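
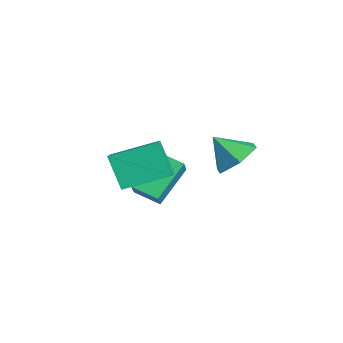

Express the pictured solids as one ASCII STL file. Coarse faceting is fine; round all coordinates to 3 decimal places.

solid 
facet normal -0.561 -0.174 0.809
outer loop
vertex -0.226 -1.748 2.174
vertex 0.075 -0.087 2.739
vertex -1.109 -1.405 1.635
endloop
endfacet
facet normal -0.169 -0.933 -0.317
outer loop
vertex -0.295 -1.153 0.461
vertex -0.226 -1.748 2.174
vertex -1.109 -1.405 1.635
endloop
endfacet
facet normal -0.561 -0.174 0.809
outer loop
vertex -1.109 -1.405 1.635
vertex 0.075 -0.087 2.739
vertex -0.808 0.256 2.2
endloop
endfacet
facet normal -0.810 0.315 -0.494
outer loop
vertex -0.808 0.256 2.2
vertex -0.295 -1.153 0.461
vertex -1.109 -1.405 1.635
endloop
endfacet
facet normal 0.810 -0.315 0.494
outer loop
vertex -0.226 -1.748 2.174
vertex 0.889 0.165 1.565
vertex 0.075 -0.087 2.739
endloop
endfacet
facet normal -0.169 -0.933 -0.317
outer loop
vertex 0.588 -1.496 1.0
vertex -0.226 -1.748 2.174
vertex -0.295 -1.153 0.461
endloop
endfacet
facet normal 0.810 -0.315 0.494
outer loop
vertex 0.588 -1.496 1.0
vertex 0.889 0.165 1.565
vertex -0.226 -1.748 2.174
endloop
endfacet
facet normal 0.169 0.933 0.317
outer loop
vertex 0.075 -0.087 2.739
vertex 0.889 0.165 1.565
vertex -0.808 0.256 2.2
endloop
endfacet
facet normal -0.810 0.315 -0.494
outer loop
vertex 0.006 0.508 1.026
vertex -0.295 -1.153 0.461
vertex -0.808 0.256 2.2
endloop
endfacet
facet normal 0.169 0.933 0.317
outer loop
vertex -0.808 0.256 2.2
vertex 0.889 0.165 1.565
vertex 0.006 0.508 1.026
endloop
endfacet
facet normal 0.561 0.174 -0.809
outer loop
vertex 0.006 0.508 1.026
vertex 0.588 -1.496 1.0
vertex -0.295 -1.153 0.461
endloop
endfacet
facet normal 0.561 0.174 -0.809
outer loop
vertex 0.889 0.165 1.565
vertex 0.588 -1.496 1.0
vertex 0.006 0.508 1.026
endloop
endfacet
facet normal -0.667 -0.692 0.277
outer loop
vertex -3.499 -0.042 -1.877
vertex -4.332 1.198 -0.786
vertex -4.081 0.221 -2.621
endloop
endfacet
facet normal 0.450 -0.671 -0.589
outer loop
vertex -3.328 1.002 -2.934
vertex -3.499 -0.042 -1.877
vertex -4.081 0.221 -2.621
endloop
endfacet
facet normal -0.667 -0.692 0.277
outer loop
vertex -4.081 0.221 -2.621
vertex -4.332 1.198 -0.786
vertex -4.914 1.461 -1.529
endloop
endfacet
facet normal -0.594 0.269 -0.758
outer loop
vertex -4.914 1.461 -1.529
vertex -3.328 1.002 -2.934
vertex -4.081 0.221 -2.621
endloop
endfacet
facet normal 0.594 -0.268 0.759
outer loop
vertex -3.499 -0.042 -1.877
vertex -3.579 1.979 -1.099
vertex -4.332 1.198 -0.786
endloop
endfacet
facet normal 0.450 -0.671 -0.590
outer loop
vertex -2.746 0.739 -2.191
vertex -3.499 -0.042 -1.877
vertex -3.328 1.002 -2.934
endloop
endfacet
facet normal 0.594 -0.268 0.758
outer loop
vertex -2.746 0.739 -2.191
vertex -3.579 1.979 -1.099
vertex -3.499 -0.042 -1.877
endloop
endfacet
facet normal -0.450 0.670 0.590
outer loop
vertex -4.332 1.198 -0.786
vertex -3.579 1.979 -1.099
vertex -4.914 1.461 -1.529
endloop
endfacet
facet normal -0.594 0.268 -0.758
outer loop
vertex -4.161 2.242 -1.843
vertex -3.328 1.002 -2.934
vertex -4.914 1.461 -1.529
endloop
endfacet
facet normal -0.450 0.671 0.589
outer loop
vertex -4.914 1.461 -1.529
vertex -3.579 1.979 -1.099
vertex -4.161 2.242 -1.843
endloop
endfacet
facet normal 0.667 0.692 -0.277
outer loop
vertex -4.161 2.242 -1.843
vertex -2.746 0.739 -2.191
vertex -3.328 1.002 -2.934
endloop
endfacet
facet normal 0.667 0.692 -0.277
outer loop
vertex -3.579 1.979 -1.099
vertex -2.746 0.739 -2.191
vertex -4.161 2.242 -1.843
endloop
endfacet
facet normal 0.416 0.560 -0.716
outer loop
vertex -1.365 3.947 0.788
vertex -1.751 3.351 0.098
vertex -2.262 4.137 0.415
endloop
endfacet
facet normal -0.292 0.362 0.886
outer loop
vertex -1.365 3.947 0.788
vertex -2.262 4.137 0.415
vertex -2.289 2.629 1.022
endloop
endfacet
facet normal 0.416 0.560 -0.716
outer loop
vertex -2.262 4.137 0.415
vertex -1.751 3.351 0.098
vertex -2.648 3.541 -0.275
endloop
endfacet
facet normal -0.915 0.165 0.369
outer loop
vertex -2.262 4.137 0.415
vertex -2.648 3.541 -0.275
vertex -2.289 2.629 1.022
endloop
endfacet
facet normal 0.416 0.560 -0.716
outer loop
vertex -2.648 3.541 -0.275
vertex -1.751 3.351 0.098
vertex -2.137 2.755 -0.592
endloop
endfacet
facet normal -0.854 -0.507 -0.120
outer loop
vertex -2.648 3.541 -0.275
vertex -2.137 2.755 -0.592
vertex -2.289 2.629 1.022
endloop
endfacet
facet normal 0.417 0.559 -0.716
outer loop
vertex -2.137 2.755 -0.592
vertex -1.751 3.351 0.098
vertex -1.24 2.564 -0.219
endloop
endfacet
facet normal -0.170 -0.981 -0.093
outer loop
vertex -2.137 2.755 -0.592
vertex -1.24 2.564 -0.219
vertex -2.289 2.629 1.022
endloop
endfacet
facet normal 0.417 0.559 -0.716
outer loop
vertex -1.24 2.564 -0.219
vertex -1.751 3.351 0.098
vertex -0.854 3.16 0.471
endloop
endfacet
facet normal 0.453 -0.784 0.424
outer loop
vertex -1.24 2.564 -0.219
vertex -0.854 3.16 0.471
vertex -2.289 2.629 1.022
endloop
endfacet
facet normal 0.417 0.559 -0.716
outer loop
vertex -0.854 3.16 0.471
vertex -1.751 3.351 0.098
vertex -1.365 3.947 0.788
endloop
endfacet
facet normal 0.392 -0.113 0.913
outer loop
vertex -0.854 3.16 0.471
vertex -1.365 3.947 0.788
vertex -2.289 2.629 1.022
endloop
endfacet

endsolid


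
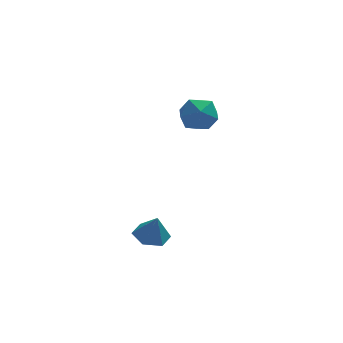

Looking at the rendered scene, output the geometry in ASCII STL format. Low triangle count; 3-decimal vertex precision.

solid 
facet normal -0.194 0.163 -0.967
outer loop
vertex -2.274 -2.018 -3.267
vertex -2.791 -2.79 -3.293
vertex -3.184 -1.975 -3.077
endloop
endfacet
facet normal 0.166 0.763 0.625
outer loop
vertex -2.274 -2.018 -3.267
vertex -3.184 -1.975 -3.077
vertex -2.529 -3.01 -1.987
endloop
endfacet
facet normal -0.194 0.163 -0.967
outer loop
vertex -3.184 -1.975 -3.077
vertex -2.791 -2.79 -3.293
vertex -3.701 -2.748 -3.103
endloop
endfacet
facet normal -0.594 0.374 0.712
outer loop
vertex -3.184 -1.975 -3.077
vertex -3.701 -2.748 -3.103
vertex -2.529 -3.01 -1.987
endloop
endfacet
facet normal -0.194 0.163 -0.967
outer loop
vertex -3.701 -2.748 -3.103
vertex -2.791 -2.79 -3.293
vertex -3.308 -3.563 -3.319
endloop
endfacet
facet normal -0.661 -0.473 0.583
outer loop
vertex -3.701 -2.748 -3.103
vertex -3.308 -3.563 -3.319
vertex -2.529 -3.01 -1.987
endloop
endfacet
facet normal -0.195 0.163 -0.967
outer loop
vertex -3.308 -3.563 -3.319
vertex -2.791 -2.79 -3.293
vertex -2.399 -3.605 -3.509
endloop
endfacet
facet normal 0.034 -0.930 0.366
outer loop
vertex -3.308 -3.563 -3.319
vertex -2.399 -3.605 -3.509
vertex -2.529 -3.01 -1.987
endloop
endfacet
facet normal -0.194 0.163 -0.967
outer loop
vertex -2.399 -3.605 -3.509
vertex -2.791 -2.79 -3.293
vertex -1.882 -2.833 -3.483
endloop
endfacet
facet normal 0.793 -0.541 0.279
outer loop
vertex -2.399 -3.605 -3.509
vertex -1.882 -2.833 -3.483
vertex -2.529 -3.01 -1.987
endloop
endfacet
facet normal -0.194 0.163 -0.967
outer loop
vertex -1.882 -2.833 -3.483
vertex -2.791 -2.79 -3.293
vertex -2.274 -2.018 -3.267
endloop
endfacet
facet normal 0.860 0.306 0.408
outer loop
vertex -1.882 -2.833 -3.483
vertex -2.274 -2.018 -3.267
vertex -2.529 -3.01 -1.987
endloop
endfacet
facet normal -0.878 0.188 0.439
outer loop
vertex -0.374 4.046 0.742
vertex -0.516 2.936 0.934
vertex 0.009 3.583 1.706
endloop
endfacet
facet normal -0.429 0.736 0.524
outer loop
vertex -0.374 4.046 0.742
vertex 0.009 3.583 1.706
vertex 0.642 4.346 1.152
endloop
endfacet
facet normal -0.235 0.964 -0.123
outer loop
vertex -0.374 4.046 0.742
vertex 0.642 4.346 1.152
vertex 0.508 4.171 0.038
endloop
endfacet
facet normal -0.565 0.558 -0.608
outer loop
vertex -0.374 4.046 0.742
vertex 0.508 4.171 0.038
vertex -0.208 3.299 -0.097
endloop
endfacet
facet normal -0.962 0.078 -0.260
outer loop
vertex -0.374 4.046 0.742
vertex -0.208 3.299 -0.097
vertex -0.516 2.936 0.934
endloop
endfacet
facet normal 0.155 0.493 0.856
outer loop
vertex 0.642 4.346 1.152
vertex 0.009 3.583 1.706
vertex 1.128 3.421 1.597
endloop
endfacet
facet normal -0.573 -0.393 0.719
outer loop
vertex 0.009 3.583 1.706
vertex -0.516 2.936 0.934
vertex 0.412 2.549 1.462
endloop
endfacet
facet normal -0.709 -0.571 -0.413
outer loop
vertex -0.516 2.936 0.934
vertex -0.208 3.299 -0.097
vertex 0.278 2.374 0.348
endloop
endfacet
facet normal -0.065 0.205 -0.977
outer loop
vertex -0.208 3.299 -0.097
vertex 0.508 4.171 0.038
vertex 0.911 3.137 -0.206
endloop
endfacet
facet normal 0.469 0.862 -0.192
outer loop
vertex 0.508 4.171 0.038
vertex 0.642 4.346 1.152
vertex 1.436 3.784 0.566
endloop
endfacet
facet normal 0.565 -0.558 0.608
outer loop
vertex 1.294 2.674 0.758
vertex 1.128 3.421 1.597
vertex 0.412 2.549 1.462
endloop
endfacet
facet normal 0.235 -0.964 0.123
outer loop
vertex 1.294 2.674 0.758
vertex 0.412 2.549 1.462
vertex 0.278 2.374 0.348
endloop
endfacet
facet normal 0.429 -0.736 -0.524
outer loop
vertex 1.294 2.674 0.758
vertex 0.278 2.374 0.348
vertex 0.911 3.137 -0.206
endloop
endfacet
facet normal 0.878 -0.188 -0.439
outer loop
vertex 1.294 2.674 0.758
vertex 0.911 3.137 -0.206
vertex 1.436 3.784 0.566
endloop
endfacet
facet normal 0.962 -0.078 0.260
outer loop
vertex 1.294 2.674 0.758
vertex 1.436 3.784 0.566
vertex 1.128 3.421 1.597
endloop
endfacet
facet normal 0.065 -0.205 0.977
outer loop
vertex 0.412 2.549 1.462
vertex 1.128 3.421 1.597
vertex 0.009 3.583 1.706
endloop
endfacet
facet normal -0.469 -0.862 0.192
outer loop
vertex 0.278 2.374 0.348
vertex 0.412 2.549 1.462
vertex -0.516 2.936 0.934
endloop
endfacet
facet normal -0.155 -0.493 -0.856
outer loop
vertex 0.911 3.137 -0.206
vertex 0.278 2.374 0.348
vertex -0.208 3.299 -0.097
endloop
endfacet
facet normal 0.573 0.393 -0.719
outer loop
vertex 1.436 3.784 0.566
vertex 0.911 3.137 -0.206
vertex 0.508 4.171 0.038
endloop
endfacet
facet normal 0.709 0.571 0.413
outer loop
vertex 1.128 3.421 1.597
vertex 1.436 3.784 0.566
vertex 0.642 4.346 1.152
endloop
endfacet

endsolid


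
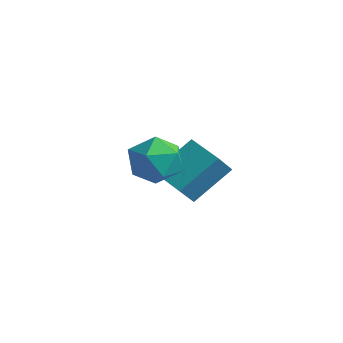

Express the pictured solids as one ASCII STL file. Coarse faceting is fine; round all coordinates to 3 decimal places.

solid 
facet normal -0.971 0.034 0.237
outer loop
vertex 1.527 2.27 -2.61
vertex 1.381 2.884 -3.294
vertex 1.262 1.174 -3.538
endloop
endfacet
facet normal 0.157 -0.660 0.735
outer loop
vertex 2.359 1.136 -3.806
vertex 1.527 2.27 -2.61
vertex 1.262 1.174 -3.538
endloop
endfacet
facet normal -0.971 0.034 0.238
outer loop
vertex 1.262 1.174 -3.538
vertex 1.381 2.884 -3.294
vertex 1.116 1.788 -4.221
endloop
endfacet
facet normal -0.181 -0.750 -0.636
outer loop
vertex 1.116 1.788 -4.221
vertex 2.359 1.136 -3.806
vertex 1.262 1.174 -3.538
endloop
endfacet
facet normal 0.181 0.751 0.635
outer loop
vertex 1.527 2.27 -2.61
vertex 2.478 2.846 -3.562
vertex 1.381 2.884 -3.294
endloop
endfacet
facet normal 0.157 -0.660 0.735
outer loop
vertex 2.624 2.232 -2.879
vertex 1.527 2.27 -2.61
vertex 2.359 1.136 -3.806
endloop
endfacet
facet normal 0.182 0.750 0.636
outer loop
vertex 2.624 2.232 -2.879
vertex 2.478 2.846 -3.562
vertex 1.527 2.27 -2.61
endloop
endfacet
facet normal -0.157 0.660 -0.735
outer loop
vertex 1.381 2.884 -3.294
vertex 2.478 2.846 -3.562
vertex 1.116 1.788 -4.221
endloop
endfacet
facet normal -0.182 -0.751 -0.635
outer loop
vertex 2.213 1.75 -4.49
vertex 2.359 1.136 -3.806
vertex 1.116 1.788 -4.221
endloop
endfacet
facet normal -0.157 0.660 -0.735
outer loop
vertex 1.116 1.788 -4.221
vertex 2.478 2.846 -3.562
vertex 2.213 1.75 -4.49
endloop
endfacet
facet normal 0.971 -0.034 -0.238
outer loop
vertex 2.213 1.75 -4.49
vertex 2.624 2.232 -2.879
vertex 2.359 1.136 -3.806
endloop
endfacet
facet normal 0.971 -0.034 -0.238
outer loop
vertex 2.478 2.846 -3.562
vertex 2.624 2.232 -2.879
vertex 2.213 1.75 -4.49
endloop
endfacet
facet normal 0.292 0.550 0.783
outer loop
vertex 3.527 0.064 -1.323
vertex 3.393 -0.547 -0.844
vertex 4.102 -0.454 -1.174
endloop
endfacet
facet normal 0.630 0.753 0.187
outer loop
vertex 3.527 0.064 -1.323
vertex 4.102 -0.454 -1.174
vertex 3.996 -0.183 -1.907
endloop
endfacet
facet normal 0.137 0.947 -0.290
outer loop
vertex 3.527 0.064 -1.323
vertex 3.996 -0.183 -1.907
vertex 3.221 -0.108 -2.029
endloop
endfacet
facet normal -0.506 0.862 0.009
outer loop
vertex 3.527 0.064 -1.323
vertex 3.221 -0.108 -2.029
vertex 2.848 -0.334 -1.372
endloop
endfacet
facet normal -0.410 0.617 0.672
outer loop
vertex 3.527 0.064 -1.323
vertex 2.848 -0.334 -1.372
vertex 3.393 -0.547 -0.844
endloop
endfacet
facet normal 0.979 0.189 -0.072
outer loop
vertex 3.996 -0.183 -1.907
vertex 4.102 -0.454 -1.174
vertex 4.152 -0.946 -1.788
endloop
endfacet
facet normal 0.433 -0.141 0.890
outer loop
vertex 4.102 -0.454 -1.174
vertex 3.393 -0.547 -0.844
vertex 3.779 -1.172 -1.131
endloop
endfacet
facet normal -0.702 -0.033 0.711
outer loop
vertex 3.393 -0.547 -0.844
vertex 2.848 -0.334 -1.372
vertex 3.004 -1.097 -1.253
endloop
endfacet
facet normal -0.858 0.364 -0.362
outer loop
vertex 2.848 -0.334 -1.372
vertex 3.221 -0.108 -2.029
vertex 2.898 -0.826 -1.986
endloop
endfacet
facet normal 0.182 0.501 -0.846
outer loop
vertex 3.221 -0.108 -2.029
vertex 3.996 -0.183 -1.907
vertex 3.607 -0.733 -2.316
endloop
endfacet
facet normal 0.506 -0.862 -0.009
outer loop
vertex 3.473 -1.344 -1.837
vertex 4.152 -0.946 -1.788
vertex 3.779 -1.172 -1.131
endloop
endfacet
facet normal -0.137 -0.947 0.290
outer loop
vertex 3.473 -1.344 -1.837
vertex 3.779 -1.172 -1.131
vertex 3.004 -1.097 -1.253
endloop
endfacet
facet normal -0.630 -0.753 -0.187
outer loop
vertex 3.473 -1.344 -1.837
vertex 3.004 -1.097 -1.253
vertex 2.898 -0.826 -1.986
endloop
endfacet
facet normal -0.292 -0.550 -0.783
outer loop
vertex 3.473 -1.344 -1.837
vertex 2.898 -0.826 -1.986
vertex 3.607 -0.733 -2.316
endloop
endfacet
facet normal 0.410 -0.617 -0.672
outer loop
vertex 3.473 -1.344 -1.837
vertex 3.607 -0.733 -2.316
vertex 4.152 -0.946 -1.788
endloop
endfacet
facet normal 0.858 -0.364 0.362
outer loop
vertex 3.779 -1.172 -1.131
vertex 4.152 -0.946 -1.788
vertex 4.102 -0.454 -1.174
endloop
endfacet
facet normal -0.182 -0.501 0.846
outer loop
vertex 3.004 -1.097 -1.253
vertex 3.779 -1.172 -1.131
vertex 3.393 -0.547 -0.844
endloop
endfacet
facet normal -0.979 -0.189 0.072
outer loop
vertex 2.898 -0.826 -1.986
vertex 3.004 -1.097 -1.253
vertex 2.848 -0.334 -1.372
endloop
endfacet
facet normal -0.433 0.141 -0.890
outer loop
vertex 3.607 -0.733 -2.316
vertex 2.898 -0.826 -1.986
vertex 3.221 -0.108 -2.029
endloop
endfacet
facet normal 0.702 0.033 -0.711
outer loop
vertex 4.152 -0.946 -1.788
vertex 3.607 -0.733 -2.316
vertex 3.996 -0.183 -1.907
endloop
endfacet

endsolid


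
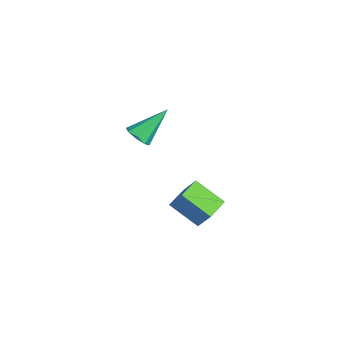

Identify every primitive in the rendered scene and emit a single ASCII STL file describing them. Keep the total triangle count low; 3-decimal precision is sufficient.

solid 
facet normal -0.411 -0.387 -0.825
outer loop
vertex 0.894 0.506 -3.934
vertex -0.035 1.222 -3.807
vertex 1.638 1.63 -4.832
endloop
endfacet
facet normal 0.787 -0.607 -0.107
outer loop
vertex 2.135 2.098 -3.833
vertex 0.894 0.506 -3.934
vertex 1.638 1.63 -4.832
endloop
endfacet
facet normal -0.411 -0.387 -0.825
outer loop
vertex 1.638 1.63 -4.832
vertex -0.035 1.222 -3.807
vertex 0.709 2.346 -4.705
endloop
endfacet
facet normal 0.459 0.694 -0.554
outer loop
vertex 0.709 2.346 -4.705
vertex 2.135 2.098 -3.833
vertex 1.638 1.63 -4.832
endloop
endfacet
facet normal -0.459 -0.694 0.554
outer loop
vertex 0.894 0.506 -3.934
vertex 0.462 1.69 -2.808
vertex -0.035 1.222 -3.807
endloop
endfacet
facet normal 0.787 -0.607 -0.107
outer loop
vertex 1.391 0.974 -2.935
vertex 0.894 0.506 -3.934
vertex 2.135 2.098 -3.833
endloop
endfacet
facet normal -0.459 -0.694 0.554
outer loop
vertex 1.391 0.974 -2.935
vertex 0.462 1.69 -2.808
vertex 0.894 0.506 -3.934
endloop
endfacet
facet normal -0.787 0.607 0.107
outer loop
vertex -0.035 1.222 -3.807
vertex 0.462 1.69 -2.808
vertex 0.709 2.346 -4.705
endloop
endfacet
facet normal 0.459 0.694 -0.554
outer loop
vertex 1.206 2.814 -3.706
vertex 2.135 2.098 -3.833
vertex 0.709 2.346 -4.705
endloop
endfacet
facet normal -0.787 0.607 0.107
outer loop
vertex 0.709 2.346 -4.705
vertex 0.462 1.69 -2.808
vertex 1.206 2.814 -3.706
endloop
endfacet
facet normal 0.411 0.387 0.825
outer loop
vertex 1.206 2.814 -3.706
vertex 1.391 0.974 -2.935
vertex 2.135 2.098 -3.833
endloop
endfacet
facet normal 0.411 0.387 0.825
outer loop
vertex 0.462 1.69 -2.808
vertex 1.391 0.974 -2.935
vertex 1.206 2.814 -3.706
endloop
endfacet
facet normal 0.229 -0.695 -0.682
outer loop
vertex 1.832 -0.603 0.844
vertex 1.231 -0.82 0.863
vertex 1.542 -0.38 0.519
endloop
endfacet
facet normal 0.665 0.742 -0.085
outer loop
vertex 1.832 -0.603 0.844
vertex 1.542 -0.38 0.519
vertex 0.809 0.46 2.117
endloop
endfacet
facet normal 0.229 -0.695 -0.682
outer loop
vertex 1.542 -0.38 0.519
vertex 1.231 -0.82 0.863
vertex 1.07 -0.414 0.395
endloop
endfacet
facet normal 0.053 0.894 -0.446
outer loop
vertex 1.542 -0.38 0.519
vertex 1.07 -0.414 0.395
vertex 0.809 0.46 2.117
endloop
endfacet
facet normal 0.228 -0.695 -0.682
outer loop
vertex 1.07 -0.414 0.395
vertex 1.231 -0.82 0.863
vertex 0.691 -0.686 0.546
endloop
endfacet
facet normal -0.633 0.647 -0.424
outer loop
vertex 1.07 -0.414 0.395
vertex 0.691 -0.686 0.546
vertex 0.809 0.46 2.117
endloop
endfacet
facet normal 0.228 -0.695 -0.682
outer loop
vertex 0.691 -0.686 0.546
vertex 1.231 -0.82 0.863
vertex 0.629 -1.037 0.883
endloop
endfacet
facet normal -0.989 0.145 -0.031
outer loop
vertex 0.691 -0.686 0.546
vertex 0.629 -1.037 0.883
vertex 0.809 0.46 2.117
endloop
endfacet
facet normal 0.228 -0.696 -0.681
outer loop
vertex 0.629 -1.037 0.883
vertex 1.231 -0.82 0.863
vertex 0.919 -1.26 1.208
endloop
endfacet
facet normal -0.805 -0.316 0.501
outer loop
vertex 0.629 -1.037 0.883
vertex 0.919 -1.26 1.208
vertex 0.809 0.46 2.117
endloop
endfacet
facet normal 0.229 -0.696 -0.681
outer loop
vertex 0.919 -1.26 1.208
vertex 1.231 -0.82 0.863
vertex 1.392 -1.225 1.331
endloop
endfacet
facet normal -0.190 -0.468 0.863
outer loop
vertex 0.919 -1.26 1.208
vertex 1.392 -1.225 1.331
vertex 0.809 0.46 2.117
endloop
endfacet
facet normal 0.230 -0.695 -0.681
outer loop
vertex 1.392 -1.225 1.331
vertex 1.231 -0.82 0.863
vertex 1.77 -0.953 1.181
endloop
endfacet
facet normal 0.493 -0.222 0.841
outer loop
vertex 1.392 -1.225 1.331
vertex 1.77 -0.953 1.181
vertex 0.809 0.46 2.117
endloop
endfacet
facet normal 0.230 -0.696 -0.680
outer loop
vertex 1.77 -0.953 1.181
vertex 1.231 -0.82 0.863
vertex 1.832 -0.603 0.844
endloop
endfacet
facet normal 0.849 0.281 0.448
outer loop
vertex 1.77 -0.953 1.181
vertex 1.832 -0.603 0.844
vertex 0.809 0.46 2.117
endloop
endfacet

endsolid


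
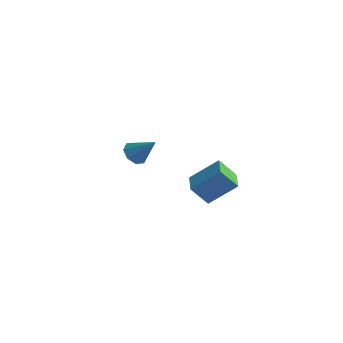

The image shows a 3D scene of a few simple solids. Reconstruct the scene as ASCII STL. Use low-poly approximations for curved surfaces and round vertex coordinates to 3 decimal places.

solid 
facet normal -0.689 -0.131 -0.713
outer loop
vertex -4.047 -2.018 -3.243
vertex -4.506 -1.492 -2.896
vertex -3.948 -1.464 -3.44
endloop
endfacet
facet normal 0.918 -0.268 -0.291
outer loop
vertex -4.047 -2.018 -3.243
vertex -3.948 -1.464 -3.44
vertex -3.334 -1.268 -1.684
endloop
endfacet
facet normal -0.689 -0.131 -0.713
outer loop
vertex -3.948 -1.464 -3.44
vertex -4.506 -1.492 -2.896
vertex -4.176 -0.925 -3.319
endloop
endfacet
facet normal 0.836 0.430 -0.340
outer loop
vertex -3.948 -1.464 -3.44
vertex -4.176 -0.925 -3.319
vertex -3.334 -1.268 -1.684
endloop
endfacet
facet normal -0.689 -0.131 -0.713
outer loop
vertex -4.176 -0.925 -3.319
vertex -4.506 -1.492 -2.896
vertex -4.597 -0.719 -2.95
endloop
endfacet
facet normal 0.421 0.907 -0.026
outer loop
vertex -4.176 -0.925 -3.319
vertex -4.597 -0.719 -2.95
vertex -3.334 -1.268 -1.684
endloop
endfacet
facet normal -0.689 -0.131 -0.713
outer loop
vertex -4.597 -0.719 -2.95
vertex -4.506 -1.492 -2.896
vertex -4.965 -0.965 -2.549
endloop
endfacet
facet normal -0.083 0.882 0.465
outer loop
vertex -4.597 -0.719 -2.95
vertex -4.965 -0.965 -2.549
vertex -3.334 -1.268 -1.684
endloop
endfacet
facet normal -0.689 -0.131 -0.712
outer loop
vertex -4.965 -0.965 -2.549
vertex -4.506 -1.492 -2.896
vertex -5.064 -1.52 -2.351
endloop
endfacet
facet normal -0.381 0.370 0.847
outer loop
vertex -4.965 -0.965 -2.549
vertex -5.064 -1.52 -2.351
vertex -3.334 -1.268 -1.684
endloop
endfacet
facet normal -0.689 -0.132 -0.712
outer loop
vertex -5.064 -1.52 -2.351
vertex -4.506 -1.492 -2.896
vertex -4.836 -2.058 -2.472
endloop
endfacet
facet normal -0.298 -0.328 0.897
outer loop
vertex -5.064 -1.52 -2.351
vertex -4.836 -2.058 -2.472
vertex -3.334 -1.268 -1.684
endloop
endfacet
facet normal -0.690 -0.131 -0.712
outer loop
vertex -4.836 -2.058 -2.472
vertex -4.506 -1.492 -2.896
vertex -4.415 -2.264 -2.842
endloop
endfacet
facet normal 0.118 -0.805 0.582
outer loop
vertex -4.836 -2.058 -2.472
vertex -4.415 -2.264 -2.842
vertex -3.334 -1.268 -1.684
endloop
endfacet
facet normal -0.689 -0.131 -0.713
outer loop
vertex -4.415 -2.264 -2.842
vertex -4.506 -1.492 -2.896
vertex -4.047 -2.018 -3.243
endloop
endfacet
facet normal 0.620 -0.779 0.091
outer loop
vertex -4.415 -2.264 -2.842
vertex -4.047 -2.018 -3.243
vertex -3.334 -1.268 -1.684
endloop
endfacet
facet normal -0.647 0.762 -0.039
outer loop
vertex 1.805 -2.742 -0.171
vertex 2.485 -2.218 -1.212
vertex 0.734 -3.712 -1.358
endloop
endfacet
facet normal -0.503 -0.389 0.772
outer loop
vertex 1.575 -4.702 -1.308
vertex 1.805 -2.742 -0.171
vertex 0.734 -3.712 -1.358
endloop
endfacet
facet normal -0.647 0.762 -0.039
outer loop
vertex 0.734 -3.712 -1.358
vertex 2.485 -2.218 -1.212
vertex 1.415 -3.187 -2.4
endloop
endfacet
facet normal -0.572 -0.518 -0.635
outer loop
vertex 1.415 -3.187 -2.4
vertex 1.575 -4.702 -1.308
vertex 0.734 -3.712 -1.358
endloop
endfacet
facet normal 0.573 0.519 0.635
outer loop
vertex 1.805 -2.742 -0.171
vertex 3.326 -3.208 -1.162
vertex 2.485 -2.218 -1.212
endloop
endfacet
facet normal -0.505 -0.388 0.771
outer loop
vertex 2.645 -3.733 -0.12
vertex 1.805 -2.742 -0.171
vertex 1.575 -4.702 -1.308
endloop
endfacet
facet normal 0.573 0.518 0.635
outer loop
vertex 2.645 -3.733 -0.12
vertex 3.326 -3.208 -1.162
vertex 1.805 -2.742 -0.171
endloop
endfacet
facet normal 0.504 0.389 -0.771
outer loop
vertex 2.485 -2.218 -1.212
vertex 3.326 -3.208 -1.162
vertex 1.415 -3.187 -2.4
endloop
endfacet
facet normal -0.573 -0.518 -0.635
outer loop
vertex 2.255 -4.178 -2.349
vertex 1.575 -4.702 -1.308
vertex 1.415 -3.187 -2.4
endloop
endfacet
facet normal 0.504 0.388 -0.772
outer loop
vertex 1.415 -3.187 -2.4
vertex 3.326 -3.208 -1.162
vertex 2.255 -4.178 -2.349
endloop
endfacet
facet normal 0.647 -0.762 0.039
outer loop
vertex 2.255 -4.178 -2.349
vertex 2.645 -3.733 -0.12
vertex 1.575 -4.702 -1.308
endloop
endfacet
facet normal 0.647 -0.762 0.039
outer loop
vertex 3.326 -3.208 -1.162
vertex 2.645 -3.733 -0.12
vertex 2.255 -4.178 -2.349
endloop
endfacet

endsolid


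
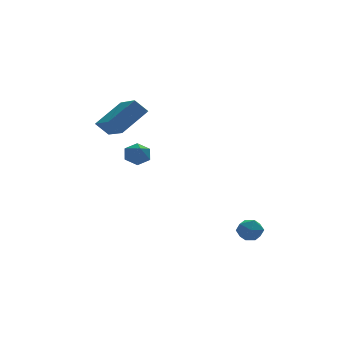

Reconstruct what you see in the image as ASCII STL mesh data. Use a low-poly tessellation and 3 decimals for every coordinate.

solid 
facet normal 0.119 0.799 -0.590
outer loop
vertex -2.315 -1.243 1.954
vertex -2.856 -0.921 2.281
vertex -2.194 -0.839 2.525
endloop
endfacet
facet normal 0.826 -0.528 0.199
outer loop
vertex -2.315 -1.243 1.954
vertex -2.194 -0.839 2.525
vertex -3.004 -1.919 3.019
endloop
endfacet
facet normal 0.119 0.799 -0.590
outer loop
vertex -2.194 -0.839 2.525
vertex -2.856 -0.921 2.281
vertex -2.736 -0.517 2.852
endloop
endfacet
facet normal 0.518 0.003 0.855
outer loop
vertex -2.194 -0.839 2.525
vertex -2.736 -0.517 2.852
vertex -3.004 -1.919 3.019
endloop
endfacet
facet normal 0.119 0.799 -0.590
outer loop
vertex -2.736 -0.517 2.852
vertex -2.856 -0.921 2.281
vertex -3.397 -0.599 2.608
endloop
endfacet
facet normal -0.360 0.178 0.916
outer loop
vertex -2.736 -0.517 2.852
vertex -3.397 -0.599 2.608
vertex -3.004 -1.919 3.019
endloop
endfacet
facet normal 0.119 0.799 -0.590
outer loop
vertex -3.397 -0.599 2.608
vertex -2.856 -0.921 2.281
vertex -3.518 -1.003 2.037
endloop
endfacet
facet normal -0.930 -0.177 0.322
outer loop
vertex -3.397 -0.599 2.608
vertex -3.518 -1.003 2.037
vertex -3.004 -1.919 3.019
endloop
endfacet
facet normal 0.119 0.799 -0.590
outer loop
vertex -3.518 -1.003 2.037
vertex -2.856 -0.921 2.281
vertex -2.976 -1.325 1.71
endloop
endfacet
facet normal -0.622 -0.708 -0.334
outer loop
vertex -3.518 -1.003 2.037
vertex -2.976 -1.325 1.71
vertex -3.004 -1.919 3.019
endloop
endfacet
facet normal 0.119 0.799 -0.590
outer loop
vertex -2.976 -1.325 1.71
vertex -2.856 -0.921 2.281
vertex -2.315 -1.243 1.954
endloop
endfacet
facet normal 0.255 -0.882 -0.395
outer loop
vertex -2.976 -1.325 1.71
vertex -2.315 -1.243 1.954
vertex -3.004 -1.919 3.019
endloop
endfacet
facet normal -0.298 -0.443 0.846
outer loop
vertex 1.888 -2.427 -2.468
vertex 2.277 -3.07 -2.668
vertex 2.63 -2.515 -2.253
endloop
endfacet
facet normal -0.240 0.261 0.935
outer loop
vertex 1.888 -2.427 -2.468
vertex 2.63 -2.515 -2.253
vertex 2.379 -1.825 -2.51
endloop
endfacet
facet normal -0.671 0.579 0.463
outer loop
vertex 1.888 -2.427 -2.468
vertex 2.379 -1.825 -2.51
vertex 1.871 -1.954 -3.085
endloop
endfacet
facet normal -0.994 0.071 0.082
outer loop
vertex 1.888 -2.427 -2.468
vertex 1.871 -1.954 -3.085
vertex 1.808 -2.723 -3.183
endloop
endfacet
facet normal -0.764 -0.561 0.318
outer loop
vertex 1.888 -2.427 -2.468
vertex 1.808 -2.723 -3.183
vertex 2.277 -3.07 -2.668
endloop
endfacet
facet normal 0.432 0.449 0.782
outer loop
vertex 2.379 -1.825 -2.51
vertex 2.63 -2.515 -2.253
vertex 3.072 -2.097 -2.737
endloop
endfacet
facet normal 0.338 -0.692 0.638
outer loop
vertex 2.63 -2.515 -2.253
vertex 2.277 -3.07 -2.668
vertex 3.009 -2.866 -2.835
endloop
endfacet
facet normal -0.417 -0.883 -0.215
outer loop
vertex 2.277 -3.07 -2.668
vertex 1.808 -2.723 -3.183
vertex 2.501 -2.995 -3.41
endloop
endfacet
facet normal -0.789 0.141 -0.599
outer loop
vertex 1.808 -2.723 -3.183
vertex 1.871 -1.954 -3.085
vertex 2.25 -2.305 -3.667
endloop
endfacet
facet normal -0.265 0.964 0.018
outer loop
vertex 1.871 -1.954 -3.085
vertex 2.379 -1.825 -2.51
vertex 2.603 -1.75 -3.252
endloop
endfacet
facet normal 0.994 -0.071 -0.082
outer loop
vertex 2.992 -2.393 -3.452
vertex 3.072 -2.097 -2.737
vertex 3.009 -2.866 -2.835
endloop
endfacet
facet normal 0.671 -0.579 -0.463
outer loop
vertex 2.992 -2.393 -3.452
vertex 3.009 -2.866 -2.835
vertex 2.501 -2.995 -3.41
endloop
endfacet
facet normal 0.240 -0.261 -0.935
outer loop
vertex 2.992 -2.393 -3.452
vertex 2.501 -2.995 -3.41
vertex 2.25 -2.305 -3.667
endloop
endfacet
facet normal 0.298 0.443 -0.846
outer loop
vertex 2.992 -2.393 -3.452
vertex 2.25 -2.305 -3.667
vertex 2.603 -1.75 -3.252
endloop
endfacet
facet normal 0.764 0.561 -0.318
outer loop
vertex 2.992 -2.393 -3.452
vertex 2.603 -1.75 -3.252
vertex 3.072 -2.097 -2.737
endloop
endfacet
facet normal 0.789 -0.141 0.599
outer loop
vertex 3.009 -2.866 -2.835
vertex 3.072 -2.097 -2.737
vertex 2.63 -2.515 -2.253
endloop
endfacet
facet normal 0.265 -0.964 -0.018
outer loop
vertex 2.501 -2.995 -3.41
vertex 3.009 -2.866 -2.835
vertex 2.277 -3.07 -2.668
endloop
endfacet
facet normal -0.432 -0.449 -0.782
outer loop
vertex 2.25 -2.305 -3.667
vertex 2.501 -2.995 -3.41
vertex 1.808 -2.723 -3.183
endloop
endfacet
facet normal -0.338 0.692 -0.638
outer loop
vertex 2.603 -1.75 -3.252
vertex 2.25 -2.305 -3.667
vertex 1.871 -1.954 -3.085
endloop
endfacet
facet normal 0.417 0.883 0.215
outer loop
vertex 3.072 -2.097 -2.737
vertex 2.603 -1.75 -3.252
vertex 2.379 -1.825 -2.51
endloop
endfacet
facet normal -0.767 -0.278 -0.578
outer loop
vertex -3.249 2.781 3.242
vertex -3.397 4.775 2.479
vertex -2.605 2.546 2.5
endloop
endfacet
facet normal 0.070 -0.932 0.356
outer loop
vertex -1.063 3.105 3.661
vertex -3.249 2.781 3.242
vertex -2.605 2.546 2.5
endloop
endfacet
facet normal -0.768 -0.278 -0.577
outer loop
vertex -2.605 2.546 2.5
vertex -3.397 4.775 2.479
vertex -2.754 4.539 1.737
endloop
endfacet
facet normal 0.637 -0.233 -0.734
outer loop
vertex -2.754 4.539 1.737
vertex -1.063 3.105 3.661
vertex -2.605 2.546 2.5
endloop
endfacet
facet normal -0.637 0.234 0.734
outer loop
vertex -3.249 2.781 3.242
vertex -1.855 5.334 3.64
vertex -3.397 4.775 2.479
endloop
endfacet
facet normal 0.070 -0.932 0.357
outer loop
vertex -1.706 3.341 4.403
vertex -3.249 2.781 3.242
vertex -1.063 3.105 3.661
endloop
endfacet
facet normal -0.637 0.234 0.734
outer loop
vertex -1.706 3.341 4.403
vertex -1.855 5.334 3.64
vertex -3.249 2.781 3.242
endloop
endfacet
facet normal -0.069 0.932 -0.356
outer loop
vertex -3.397 4.775 2.479
vertex -1.855 5.334 3.64
vertex -2.754 4.539 1.737
endloop
endfacet
facet normal 0.637 -0.234 -0.734
outer loop
vertex -1.211 5.099 2.898
vertex -1.063 3.105 3.661
vertex -2.754 4.539 1.737
endloop
endfacet
facet normal -0.070 0.932 -0.356
outer loop
vertex -2.754 4.539 1.737
vertex -1.855 5.334 3.64
vertex -1.211 5.099 2.898
endloop
endfacet
facet normal 0.768 0.278 0.577
outer loop
vertex -1.211 5.099 2.898
vertex -1.706 3.341 4.403
vertex -1.063 3.105 3.661
endloop
endfacet
facet normal 0.767 0.279 0.578
outer loop
vertex -1.855 5.334 3.64
vertex -1.706 3.341 4.403
vertex -1.211 5.099 2.898
endloop
endfacet

endsolid


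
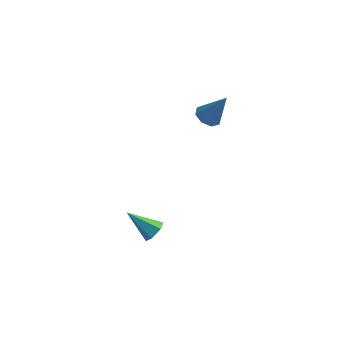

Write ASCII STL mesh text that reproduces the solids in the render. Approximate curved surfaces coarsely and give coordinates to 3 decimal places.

solid 
facet normal 0.794 -0.220 -0.567
outer loop
vertex -0.723 -4.144 -2.638
vertex -1.04 -3.931 -3.164
vertex -0.676 -3.52 -2.814
endloop
endfacet
facet normal 0.331 0.233 0.915
outer loop
vertex -0.723 -4.144 -2.638
vertex -0.676 -3.52 -2.814
vertex -2.42 -3.549 -2.176
endloop
endfacet
facet normal 0.794 -0.220 -0.567
outer loop
vertex -0.676 -3.52 -2.814
vertex -1.04 -3.931 -3.164
vertex -0.993 -3.307 -3.34
endloop
endfacet
facet normal 0.101 0.942 0.320
outer loop
vertex -0.676 -3.52 -2.814
vertex -0.993 -3.307 -3.34
vertex -2.42 -3.549 -2.176
endloop
endfacet
facet normal 0.793 -0.220 -0.568
outer loop
vertex -0.993 -3.307 -3.34
vertex -1.04 -3.931 -3.164
vertex -1.357 -3.717 -3.69
endloop
endfacet
facet normal -0.472 0.776 -0.418
outer loop
vertex -0.993 -3.307 -3.34
vertex -1.357 -3.717 -3.69
vertex -2.42 -3.549 -2.176
endloop
endfacet
facet normal 0.794 -0.219 -0.568
outer loop
vertex -1.357 -3.717 -3.69
vertex -1.04 -3.931 -3.164
vertex -1.403 -4.341 -3.513
endloop
endfacet
facet normal -0.820 -0.100 -0.564
outer loop
vertex -1.357 -3.717 -3.69
vertex -1.403 -4.341 -3.513
vertex -2.42 -3.549 -2.176
endloop
endfacet
facet normal 0.793 -0.219 -0.568
outer loop
vertex -1.403 -4.341 -3.513
vertex -1.04 -3.931 -3.164
vertex -1.086 -4.554 -2.988
endloop
endfacet
facet normal -0.590 -0.807 0.029
outer loop
vertex -1.403 -4.341 -3.513
vertex -1.086 -4.554 -2.988
vertex -2.42 -3.549 -2.176
endloop
endfacet
facet normal 0.794 -0.219 -0.567
outer loop
vertex -1.086 -4.554 -2.988
vertex -1.04 -3.931 -3.164
vertex -0.723 -4.144 -2.638
endloop
endfacet
facet normal -0.016 -0.641 0.767
outer loop
vertex -1.086 -4.554 -2.988
vertex -0.723 -4.144 -2.638
vertex -2.42 -3.549 -2.176
endloop
endfacet
facet normal -0.485 0.014 -0.874
outer loop
vertex 1.673 -0.045 2.426
vertex 1.094 -0.307 2.743
vertex 1.344 0.345 2.615
endloop
endfacet
facet normal 0.760 0.650 -0.019
outer loop
vertex 1.673 -0.045 2.426
vertex 1.344 0.345 2.615
vertex 1.966 -0.333 4.317
endloop
endfacet
facet normal -0.484 0.014 -0.875
outer loop
vertex 1.344 0.345 2.615
vertex 1.094 -0.307 2.743
vertex 0.869 0.353 2.878
endloop
endfacet
facet normal 0.184 0.934 0.305
outer loop
vertex 1.344 0.345 2.615
vertex 0.869 0.353 2.878
vertex 1.966 -0.333 4.317
endloop
endfacet
facet normal -0.486 0.013 -0.874
outer loop
vertex 0.869 0.353 2.878
vertex 1.094 -0.307 2.743
vertex 0.526 -0.025 3.063
endloop
endfacet
facet normal -0.401 0.670 0.625
outer loop
vertex 0.869 0.353 2.878
vertex 0.526 -0.025 3.063
vertex 1.966 -0.333 4.317
endloop
endfacet
facet normal -0.485 0.016 -0.875
outer loop
vertex 0.526 -0.025 3.063
vertex 1.094 -0.307 2.743
vertex 0.515 -0.569 3.059
endloop
endfacet
facet normal -0.656 0.008 0.755
outer loop
vertex 0.526 -0.025 3.063
vertex 0.515 -0.569 3.059
vertex 1.966 -0.333 4.317
endloop
endfacet
facet normal -0.484 0.015 -0.875
outer loop
vertex 0.515 -0.569 3.059
vertex 1.094 -0.307 2.743
vertex 0.843 -0.959 2.871
endloop
endfacet
facet normal -0.429 -0.659 0.618
outer loop
vertex 0.515 -0.569 3.059
vertex 0.843 -0.959 2.871
vertex 1.966 -0.333 4.317
endloop
endfacet
facet normal -0.486 0.015 -0.874
outer loop
vertex 0.843 -0.959 2.871
vertex 1.094 -0.307 2.743
vertex 1.318 -0.966 2.607
endloop
endfacet
facet normal 0.149 -0.944 0.293
outer loop
vertex 0.843 -0.959 2.871
vertex 1.318 -0.966 2.607
vertex 1.966 -0.333 4.317
endloop
endfacet
facet normal -0.485 0.016 -0.874
outer loop
vertex 1.318 -0.966 2.607
vertex 1.094 -0.307 2.743
vertex 1.662 -0.588 2.423
endloop
endfacet
facet normal 0.733 -0.680 -0.026
outer loop
vertex 1.318 -0.966 2.607
vertex 1.662 -0.588 2.423
vertex 1.966 -0.333 4.317
endloop
endfacet
facet normal -0.485 0.015 -0.874
outer loop
vertex 1.662 -0.588 2.423
vertex 1.094 -0.307 2.743
vertex 1.673 -0.045 2.426
endloop
endfacet
facet normal 0.988 -0.019 -0.156
outer loop
vertex 1.662 -0.588 2.423
vertex 1.673 -0.045 2.426
vertex 1.966 -0.333 4.317
endloop
endfacet

endsolid


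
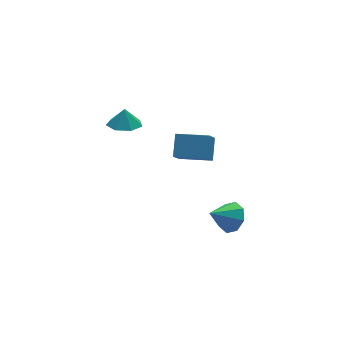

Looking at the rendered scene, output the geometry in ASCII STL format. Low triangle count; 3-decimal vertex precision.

solid 
facet normal -0.401 -0.632 -0.663
outer loop
vertex 1.08 -1.144 -0.7
vertex -0.345 -0.03 -0.9
vertex 1.736 -0.488 -1.721
endloop
endfacet
facet normal 0.783 -0.612 0.110
outer loop
vertex 2.305 0.41 -0.78
vertex 1.08 -1.144 -0.7
vertex 1.736 -0.488 -1.721
endloop
endfacet
facet normal -0.401 -0.632 -0.663
outer loop
vertex 1.736 -0.488 -1.721
vertex -0.345 -0.03 -0.9
vertex 0.311 0.626 -1.922
endloop
endfacet
facet normal 0.476 0.475 -0.741
outer loop
vertex 0.311 0.626 -1.922
vertex 2.305 0.41 -0.78
vertex 1.736 -0.488 -1.721
endloop
endfacet
facet normal -0.475 -0.475 0.741
outer loop
vertex 1.08 -1.144 -0.7
vertex 0.224 0.868 0.041
vertex -0.345 -0.03 -0.9
endloop
endfacet
facet normal 0.783 -0.612 0.110
outer loop
vertex 1.649 -0.246 0.242
vertex 1.08 -1.144 -0.7
vertex 2.305 0.41 -0.78
endloop
endfacet
facet normal -0.476 -0.475 0.740
outer loop
vertex 1.649 -0.246 0.242
vertex 0.224 0.868 0.041
vertex 1.08 -1.144 -0.7
endloop
endfacet
facet normal -0.783 0.612 -0.110
outer loop
vertex -0.345 -0.03 -0.9
vertex 0.224 0.868 0.041
vertex 0.311 0.626 -1.922
endloop
endfacet
facet normal 0.475 0.475 -0.740
outer loop
vertex 0.88 1.524 -0.98
vertex 2.305 0.41 -0.78
vertex 0.311 0.626 -1.922
endloop
endfacet
facet normal -0.783 0.612 -0.110
outer loop
vertex 0.311 0.626 -1.922
vertex 0.224 0.868 0.041
vertex 0.88 1.524 -0.98
endloop
endfacet
facet normal 0.401 0.632 0.663
outer loop
vertex 0.88 1.524 -0.98
vertex 1.649 -0.246 0.242
vertex 2.305 0.41 -0.78
endloop
endfacet
facet normal 0.401 0.632 0.663
outer loop
vertex 0.224 0.868 0.041
vertex 1.649 -0.246 0.242
vertex 0.88 1.524 -0.98
endloop
endfacet
facet normal 0.795 0.020 -0.606
outer loop
vertex 1.962 -3.556 -3.225
vertex 1.39 -3.303 -3.967
vertex 1.892 -2.82 -3.292
endloop
endfacet
facet normal 0.136 0.103 0.985
outer loop
vertex 1.962 -3.556 -3.225
vertex 1.892 -2.82 -3.292
vertex 0.11 -3.337 -2.993
endloop
endfacet
facet normal 0.795 0.021 -0.606
outer loop
vertex 1.892 -2.82 -3.292
vertex 1.39 -3.303 -3.967
vertex 1.528 -2.367 -3.754
endloop
endfacet
facet normal -0.076 0.682 0.728
outer loop
vertex 1.892 -2.82 -3.292
vertex 1.528 -2.367 -3.754
vertex 0.11 -3.337 -2.993
endloop
endfacet
facet normal 0.796 0.020 -0.605
outer loop
vertex 1.528 -2.367 -3.754
vertex 1.39 -3.303 -3.967
vertex 1.084 -2.463 -4.341
endloop
endfacet
facet normal -0.470 0.856 0.215
outer loop
vertex 1.528 -2.367 -3.754
vertex 1.084 -2.463 -4.341
vertex 0.11 -3.337 -2.993
endloop
endfacet
facet normal 0.796 0.020 -0.605
outer loop
vertex 1.084 -2.463 -4.341
vertex 1.39 -3.303 -3.967
vertex 0.819 -3.05 -4.709
endloop
endfacet
facet normal -0.815 0.524 -0.249
outer loop
vertex 1.084 -2.463 -4.341
vertex 0.819 -3.05 -4.709
vertex 0.11 -3.337 -2.993
endloop
endfacet
facet normal 0.796 0.021 -0.605
outer loop
vertex 0.819 -3.05 -4.709
vertex 1.39 -3.303 -3.967
vertex 0.889 -3.787 -4.643
endloop
endfacet
facet normal -0.910 -0.122 -0.396
outer loop
vertex 0.819 -3.05 -4.709
vertex 0.889 -3.787 -4.643
vertex 0.11 -3.337 -2.993
endloop
endfacet
facet normal 0.796 0.021 -0.605
outer loop
vertex 0.889 -3.787 -4.643
vertex 1.39 -3.303 -3.967
vertex 1.253 -4.24 -4.18
endloop
endfacet
facet normal -0.698 -0.702 -0.138
outer loop
vertex 0.889 -3.787 -4.643
vertex 1.253 -4.24 -4.18
vertex 0.11 -3.337 -2.993
endloop
endfacet
facet normal 0.796 0.021 -0.605
outer loop
vertex 1.253 -4.24 -4.18
vertex 1.39 -3.303 -3.967
vertex 1.697 -4.144 -3.593
endloop
endfacet
facet normal -0.304 -0.876 0.374
outer loop
vertex 1.253 -4.24 -4.18
vertex 1.697 -4.144 -3.593
vertex 0.11 -3.337 -2.993
endloop
endfacet
facet normal 0.795 0.021 -0.606
outer loop
vertex 1.697 -4.144 -3.593
vertex 1.39 -3.303 -3.967
vertex 1.962 -3.556 -3.225
endloop
endfacet
facet normal 0.041 -0.543 0.839
outer loop
vertex 1.697 -4.144 -3.593
vertex 1.962 -3.556 -3.225
vertex 0.11 -3.337 -2.993
endloop
endfacet
facet normal -0.141 -0.243 -0.960
outer loop
vertex -2.355 -0.631 2.952
vertex -3.051 -0.002 2.895
vertex -2.134 0.122 2.729
endloop
endfacet
facet normal 0.820 -0.073 0.567
outer loop
vertex -2.355 -0.631 2.952
vertex -2.134 0.122 2.729
vertex -2.909 0.242 3.865
endloop
endfacet
facet normal -0.141 -0.242 -0.960
outer loop
vertex -2.134 0.122 2.729
vertex -3.051 -0.002 2.895
vertex -2.605 0.782 2.632
endloop
endfacet
facet normal 0.707 0.567 0.423
outer loop
vertex -2.134 0.122 2.729
vertex -2.605 0.782 2.632
vertex -2.909 0.242 3.865
endloop
endfacet
facet normal -0.141 -0.242 -0.960
outer loop
vertex -2.605 0.782 2.632
vertex -3.051 -0.002 2.895
vertex -3.411 0.851 2.733
endloop
endfacet
facet normal 0.130 0.896 0.424
outer loop
vertex -2.605 0.782 2.632
vertex -3.411 0.851 2.733
vertex -2.909 0.242 3.865
endloop
endfacet
facet normal -0.141 -0.242 -0.960
outer loop
vertex -3.411 0.851 2.733
vertex -3.051 -0.002 2.895
vertex -3.947 0.277 2.956
endloop
endfacet
facet normal -0.478 0.668 0.571
outer loop
vertex -3.411 0.851 2.733
vertex -3.947 0.277 2.956
vertex -2.909 0.242 3.865
endloop
endfacet
facet normal -0.141 -0.243 -0.960
outer loop
vertex -3.947 0.277 2.956
vertex -3.051 -0.002 2.895
vertex -3.808 -0.507 3.134
endloop
endfacet
facet normal -0.657 0.054 0.752
outer loop
vertex -3.947 0.277 2.956
vertex -3.808 -0.507 3.134
vertex -2.909 0.242 3.865
endloop
endfacet
facet normal -0.141 -0.243 -0.960
outer loop
vertex -3.808 -0.507 3.134
vertex -3.051 -0.002 2.895
vertex -3.099 -0.911 3.132
endloop
endfacet
facet normal -0.273 -0.484 0.832
outer loop
vertex -3.808 -0.507 3.134
vertex -3.099 -0.911 3.132
vertex -2.909 0.242 3.865
endloop
endfacet
facet normal -0.141 -0.243 -0.960
outer loop
vertex -3.099 -0.911 3.132
vertex -3.051 -0.002 2.895
vertex -2.355 -0.631 2.952
endloop
endfacet
facet normal 0.384 -0.540 0.749
outer loop
vertex -3.099 -0.911 3.132
vertex -2.355 -0.631 2.952
vertex -2.909 0.242 3.865
endloop
endfacet

endsolid


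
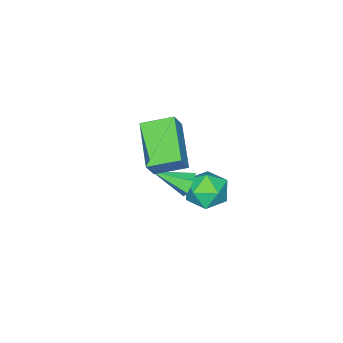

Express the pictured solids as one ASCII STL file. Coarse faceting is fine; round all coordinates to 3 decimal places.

solid 
facet normal -0.529 -0.071 -0.846
outer loop
vertex -2.206 -2.629 3.1
vertex -0.995 -1.295 2.231
vertex -1.433 -3.593 2.697
endloop
endfacet
facet normal -0.605 -0.667 0.435
outer loop
vertex -0.925 -3.525 3.509
vertex -2.206 -2.629 3.1
vertex -1.433 -3.593 2.697
endloop
endfacet
facet normal -0.529 -0.071 -0.846
outer loop
vertex -1.433 -3.593 2.697
vertex -0.995 -1.295 2.231
vertex -0.222 -2.259 1.828
endloop
endfacet
facet normal 0.595 -0.742 -0.310
outer loop
vertex -0.222 -2.259 1.828
vertex -0.925 -3.525 3.509
vertex -1.433 -3.593 2.697
endloop
endfacet
facet normal -0.595 0.742 0.310
outer loop
vertex -2.206 -2.629 3.1
vertex -0.487 -1.227 3.043
vertex -0.995 -1.295 2.231
endloop
endfacet
facet normal -0.605 -0.667 0.435
outer loop
vertex -1.698 -2.561 3.912
vertex -2.206 -2.629 3.1
vertex -0.925 -3.525 3.509
endloop
endfacet
facet normal -0.595 0.742 0.310
outer loop
vertex -1.698 -2.561 3.912
vertex -0.487 -1.227 3.043
vertex -2.206 -2.629 3.1
endloop
endfacet
facet normal 0.605 0.667 -0.435
outer loop
vertex -0.995 -1.295 2.231
vertex -0.487 -1.227 3.043
vertex -0.222 -2.259 1.828
endloop
endfacet
facet normal 0.595 -0.742 -0.310
outer loop
vertex 0.286 -2.191 2.64
vertex -0.925 -3.525 3.509
vertex -0.222 -2.259 1.828
endloop
endfacet
facet normal 0.605 0.667 -0.435
outer loop
vertex -0.222 -2.259 1.828
vertex -0.487 -1.227 3.043
vertex 0.286 -2.191 2.64
endloop
endfacet
facet normal 0.529 0.071 0.846
outer loop
vertex 0.286 -2.191 2.64
vertex -1.698 -2.561 3.912
vertex -0.925 -3.525 3.509
endloop
endfacet
facet normal 0.529 0.071 0.846
outer loop
vertex -0.487 -1.227 3.043
vertex -1.698 -2.561 3.912
vertex 0.286 -2.191 2.64
endloop
endfacet
facet normal -0.463 0.808 -0.364
outer loop
vertex -2.479 -2.766 -1.445
vertex -2.831 -2.766 -0.997
vertex -2.341 -2.475 -0.975
endloop
endfacet
facet normal 0.954 0.029 -0.298
outer loop
vertex -2.479 -2.766 -1.445
vertex -2.341 -2.475 -0.975
vertex -2.129 -3.994 -0.443
endloop
endfacet
facet normal -0.463 0.808 -0.364
outer loop
vertex -2.341 -2.475 -0.975
vertex -2.831 -2.766 -0.997
vertex -2.693 -2.475 -0.527
endloop
endfacet
facet normal 0.748 0.310 0.587
outer loop
vertex -2.341 -2.475 -0.975
vertex -2.693 -2.475 -0.527
vertex -2.129 -3.994 -0.443
endloop
endfacet
facet normal -0.462 0.808 -0.365
outer loop
vertex -2.693 -2.475 -0.527
vertex -2.831 -2.766 -0.997
vertex -3.183 -2.765 -0.549
endloop
endfacet
facet normal -0.063 0.032 0.997
outer loop
vertex -2.693 -2.475 -0.527
vertex -3.183 -2.765 -0.549
vertex -2.129 -3.994 -0.443
endloop
endfacet
facet normal -0.462 0.808 -0.365
outer loop
vertex -3.183 -2.765 -0.549
vertex -2.831 -2.766 -0.997
vertex -3.321 -3.056 -1.019
endloop
endfacet
facet normal -0.669 -0.528 0.523
outer loop
vertex -3.183 -2.765 -0.549
vertex -3.321 -3.056 -1.019
vertex -2.129 -3.994 -0.443
endloop
endfacet
facet normal -0.462 0.809 -0.363
outer loop
vertex -3.321 -3.056 -1.019
vertex -2.831 -2.766 -0.997
vertex -2.969 -3.056 -1.467
endloop
endfacet
facet normal -0.462 -0.809 -0.363
outer loop
vertex -3.321 -3.056 -1.019
vertex -2.969 -3.056 -1.467
vertex -2.129 -3.994 -0.443
endloop
endfacet
facet normal -0.462 0.809 -0.363
outer loop
vertex -2.969 -3.056 -1.467
vertex -2.831 -2.766 -0.997
vertex -2.479 -2.766 -1.445
endloop
endfacet
facet normal 0.349 -0.531 -0.772
outer loop
vertex -2.969 -3.056 -1.467
vertex -2.479 -2.766 -1.445
vertex -2.129 -3.994 -0.443
endloop
endfacet
facet normal -0.796 0.577 -0.184
outer loop
vertex -3.455 -1.494 -1.671
vertex -4.0 -2.254 -1.699
vertex -3.863 -1.807 -0.889
endloop
endfacet
facet normal -0.312 0.927 0.208
outer loop
vertex -3.455 -1.494 -1.671
vertex -3.863 -1.807 -0.889
vertex -2.975 -1.513 -0.868
endloop
endfacet
facet normal 0.299 0.941 -0.157
outer loop
vertex -3.455 -1.494 -1.671
vertex -2.975 -1.513 -0.868
vertex -2.563 -1.777 -1.666
endloop
endfacet
facet normal 0.195 0.600 -0.776
outer loop
vertex -3.455 -1.494 -1.671
vertex -2.563 -1.777 -1.666
vertex -3.197 -2.236 -2.18
endloop
endfacet
facet normal -0.483 0.375 -0.791
outer loop
vertex -3.455 -1.494 -1.671
vertex -3.197 -2.236 -2.18
vertex -4.0 -2.254 -1.699
endloop
endfacet
facet normal -0.203 0.555 0.807
outer loop
vertex -2.975 -1.513 -0.868
vertex -3.863 -1.807 -0.889
vertex -3.223 -2.284 -0.4
endloop
endfacet
facet normal -0.985 -0.011 0.173
outer loop
vertex -3.863 -1.807 -0.889
vertex -4.0 -2.254 -1.699
vertex -3.857 -2.743 -0.914
endloop
endfacet
facet normal -0.478 -0.338 -0.811
outer loop
vertex -4.0 -2.254 -1.699
vertex -3.197 -2.236 -2.18
vertex -3.445 -3.007 -1.712
endloop
endfacet
facet normal 0.619 0.025 -0.785
outer loop
vertex -3.197 -2.236 -2.18
vertex -2.563 -1.777 -1.666
vertex -2.557 -2.713 -1.691
endloop
endfacet
facet normal 0.788 0.577 0.216
outer loop
vertex -2.563 -1.777 -1.666
vertex -2.975 -1.513 -0.868
vertex -2.42 -2.266 -0.881
endloop
endfacet
facet normal -0.195 -0.600 0.776
outer loop
vertex -2.965 -3.026 -0.909
vertex -3.223 -2.284 -0.4
vertex -3.857 -2.743 -0.914
endloop
endfacet
facet normal -0.299 -0.941 0.157
outer loop
vertex -2.965 -3.026 -0.909
vertex -3.857 -2.743 -0.914
vertex -3.445 -3.007 -1.712
endloop
endfacet
facet normal 0.312 -0.927 -0.208
outer loop
vertex -2.965 -3.026 -0.909
vertex -3.445 -3.007 -1.712
vertex -2.557 -2.713 -1.691
endloop
endfacet
facet normal 0.796 -0.577 0.184
outer loop
vertex -2.965 -3.026 -0.909
vertex -2.557 -2.713 -1.691
vertex -2.42 -2.266 -0.881
endloop
endfacet
facet normal 0.483 -0.375 0.791
outer loop
vertex -2.965 -3.026 -0.909
vertex -2.42 -2.266 -0.881
vertex -3.223 -2.284 -0.4
endloop
endfacet
facet normal -0.619 -0.025 0.785
outer loop
vertex -3.857 -2.743 -0.914
vertex -3.223 -2.284 -0.4
vertex -3.863 -1.807 -0.889
endloop
endfacet
facet normal -0.788 -0.577 -0.216
outer loop
vertex -3.445 -3.007 -1.712
vertex -3.857 -2.743 -0.914
vertex -4.0 -2.254 -1.699
endloop
endfacet
facet normal 0.203 -0.555 -0.807
outer loop
vertex -2.557 -2.713 -1.691
vertex -3.445 -3.007 -1.712
vertex -3.197 -2.236 -2.18
endloop
endfacet
facet normal 0.985 0.011 -0.173
outer loop
vertex -2.42 -2.266 -0.881
vertex -2.557 -2.713 -1.691
vertex -2.563 -1.777 -1.666
endloop
endfacet
facet normal 0.478 0.338 0.811
outer loop
vertex -3.223 -2.284 -0.4
vertex -2.42 -2.266 -0.881
vertex -2.975 -1.513 -0.868
endloop
endfacet

endsolid


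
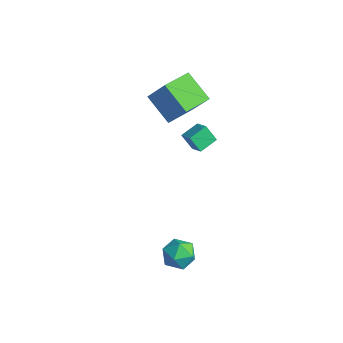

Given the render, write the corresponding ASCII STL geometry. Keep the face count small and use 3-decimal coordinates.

solid 
facet normal 0.010 0.975 -0.223
outer loop
vertex 3.545 -1.291 -3.157
vertex 2.642 -1.273 -3.117
vertex 3.131 -1.108 -2.374
endloop
endfacet
facet normal 0.599 0.790 0.132
outer loop
vertex 3.545 -1.291 -3.157
vertex 3.131 -1.108 -2.374
vertex 3.852 -1.653 -2.387
endloop
endfacet
facet normal 0.930 0.279 -0.240
outer loop
vertex 3.545 -1.291 -3.157
vertex 3.852 -1.653 -2.387
vertex 3.809 -2.155 -3.138
endloop
endfacet
facet normal 0.544 0.148 -0.826
outer loop
vertex 3.545 -1.291 -3.157
vertex 3.809 -2.155 -3.138
vertex 3.061 -1.921 -3.589
endloop
endfacet
facet normal -0.025 0.578 -0.816
outer loop
vertex 3.545 -1.291 -3.157
vertex 3.061 -1.921 -3.589
vertex 2.642 -1.273 -3.117
endloop
endfacet
facet normal 0.401 0.513 0.759
outer loop
vertex 3.852 -1.653 -2.387
vertex 3.131 -1.108 -2.374
vertex 3.139 -1.859 -1.871
endloop
endfacet
facet normal -0.554 0.812 0.184
outer loop
vertex 3.131 -1.108 -2.374
vertex 2.642 -1.273 -3.117
vertex 2.391 -1.625 -2.322
endloop
endfacet
facet normal -0.610 0.170 -0.774
outer loop
vertex 2.642 -1.273 -3.117
vertex 3.061 -1.921 -3.589
vertex 2.348 -2.127 -3.073
endloop
endfacet
facet normal 0.312 -0.526 -0.791
outer loop
vertex 3.061 -1.921 -3.589
vertex 3.809 -2.155 -3.138
vertex 3.069 -2.672 -3.086
endloop
endfacet
facet normal 0.936 -0.314 0.156
outer loop
vertex 3.809 -2.155 -3.138
vertex 3.852 -1.653 -2.387
vertex 3.558 -2.507 -2.343
endloop
endfacet
facet normal -0.544 -0.148 0.826
outer loop
vertex 2.655 -2.489 -2.303
vertex 3.139 -1.859 -1.871
vertex 2.391 -1.625 -2.322
endloop
endfacet
facet normal -0.930 -0.279 0.240
outer loop
vertex 2.655 -2.489 -2.303
vertex 2.391 -1.625 -2.322
vertex 2.348 -2.127 -3.073
endloop
endfacet
facet normal -0.599 -0.790 -0.132
outer loop
vertex 2.655 -2.489 -2.303
vertex 2.348 -2.127 -3.073
vertex 3.069 -2.672 -3.086
endloop
endfacet
facet normal -0.010 -0.975 0.223
outer loop
vertex 2.655 -2.489 -2.303
vertex 3.069 -2.672 -3.086
vertex 3.558 -2.507 -2.343
endloop
endfacet
facet normal 0.025 -0.578 0.816
outer loop
vertex 2.655 -2.489 -2.303
vertex 3.558 -2.507 -2.343
vertex 3.139 -1.859 -1.871
endloop
endfacet
facet normal -0.312 0.526 0.791
outer loop
vertex 2.391 -1.625 -2.322
vertex 3.139 -1.859 -1.871
vertex 3.131 -1.108 -2.374
endloop
endfacet
facet normal -0.936 0.314 -0.156
outer loop
vertex 2.348 -2.127 -3.073
vertex 2.391 -1.625 -2.322
vertex 2.642 -1.273 -3.117
endloop
endfacet
facet normal -0.401 -0.513 -0.759
outer loop
vertex 3.069 -2.672 -3.086
vertex 2.348 -2.127 -3.073
vertex 3.061 -1.921 -3.589
endloop
endfacet
facet normal 0.554 -0.812 -0.184
outer loop
vertex 3.558 -2.507 -2.343
vertex 3.069 -2.672 -3.086
vertex 3.809 -2.155 -3.138
endloop
endfacet
facet normal 0.610 -0.170 0.774
outer loop
vertex 3.139 -1.859 -1.871
vertex 3.558 -2.507 -2.343
vertex 3.852 -1.653 -2.387
endloop
endfacet
facet normal -0.814 -0.087 0.574
outer loop
vertex -2.747 1.694 3.566
vertex -2.962 3.268 3.501
vertex -3.871 1.473 1.939
endloop
endfacet
facet normal 0.136 -0.990 0.041
outer loop
vertex -2.398 1.632 0.899
vertex -2.747 1.694 3.566
vertex -3.871 1.473 1.939
endloop
endfacet
facet normal -0.814 -0.087 0.574
outer loop
vertex -3.871 1.473 1.939
vertex -2.962 3.268 3.501
vertex -4.086 3.048 1.874
endloop
endfacet
facet normal -0.565 -0.111 -0.817
outer loop
vertex -4.086 3.048 1.874
vertex -2.398 1.632 0.899
vertex -3.871 1.473 1.939
endloop
endfacet
facet normal 0.565 0.111 0.817
outer loop
vertex -2.747 1.694 3.566
vertex -1.489 3.427 2.461
vertex -2.962 3.268 3.501
endloop
endfacet
facet normal 0.135 -0.990 0.041
outer loop
vertex -1.274 1.852 2.526
vertex -2.747 1.694 3.566
vertex -2.398 1.632 0.899
endloop
endfacet
facet normal 0.565 0.111 0.817
outer loop
vertex -1.274 1.852 2.526
vertex -1.489 3.427 2.461
vertex -2.747 1.694 3.566
endloop
endfacet
facet normal -0.135 0.990 -0.040
outer loop
vertex -2.962 3.268 3.501
vertex -1.489 3.427 2.461
vertex -4.086 3.048 1.874
endloop
endfacet
facet normal -0.565 -0.111 -0.817
outer loop
vertex -2.613 3.206 0.834
vertex -2.398 1.632 0.899
vertex -4.086 3.048 1.874
endloop
endfacet
facet normal -0.135 0.990 -0.041
outer loop
vertex -4.086 3.048 1.874
vertex -1.489 3.427 2.461
vertex -2.613 3.206 0.834
endloop
endfacet
facet normal 0.814 0.087 -0.574
outer loop
vertex -2.613 3.206 0.834
vertex -1.274 1.852 2.526
vertex -2.398 1.632 0.899
endloop
endfacet
facet normal 0.814 0.087 -0.574
outer loop
vertex -1.489 3.427 2.461
vertex -1.274 1.852 2.526
vertex -2.613 3.206 0.834
endloop
endfacet
facet normal -0.520 -0.262 0.813
outer loop
vertex -0.373 1.391 1.447
vertex -0.421 2.389 1.738
vertex -1.174 1.492 0.967
endloop
endfacet
facet normal 0.046 -0.959 -0.279
outer loop
vertex -0.659 1.751 0.162
vertex -0.373 1.391 1.447
vertex -1.174 1.492 0.967
endloop
endfacet
facet normal -0.521 -0.261 0.813
outer loop
vertex -1.174 1.492 0.967
vertex -0.421 2.389 1.738
vertex -1.222 2.49 1.257
endloop
endfacet
facet normal -0.853 0.107 -0.511
outer loop
vertex -1.222 2.49 1.257
vertex -0.659 1.751 0.162
vertex -1.174 1.492 0.967
endloop
endfacet
facet normal 0.853 -0.108 0.511
outer loop
vertex -0.373 1.391 1.447
vertex 0.094 2.648 0.933
vertex -0.421 2.389 1.738
endloop
endfacet
facet normal 0.047 -0.959 -0.279
outer loop
vertex 0.142 1.65 0.643
vertex -0.373 1.391 1.447
vertex -0.659 1.751 0.162
endloop
endfacet
facet normal 0.853 -0.108 0.511
outer loop
vertex 0.142 1.65 0.643
vertex 0.094 2.648 0.933
vertex -0.373 1.391 1.447
endloop
endfacet
facet normal -0.047 0.959 0.279
outer loop
vertex -0.421 2.389 1.738
vertex 0.094 2.648 0.933
vertex -1.222 2.49 1.257
endloop
endfacet
facet normal -0.853 0.108 -0.511
outer loop
vertex -0.707 2.749 0.453
vertex -0.659 1.751 0.162
vertex -1.222 2.49 1.257
endloop
endfacet
facet normal -0.046 0.959 0.279
outer loop
vertex -1.222 2.49 1.257
vertex 0.094 2.648 0.933
vertex -0.707 2.749 0.453
endloop
endfacet
facet normal 0.521 0.262 -0.812
outer loop
vertex -0.707 2.749 0.453
vertex 0.142 1.65 0.643
vertex -0.659 1.751 0.162
endloop
endfacet
facet normal 0.520 0.261 -0.813
outer loop
vertex 0.094 2.648 0.933
vertex 0.142 1.65 0.643
vertex -0.707 2.749 0.453
endloop
endfacet

endsolid


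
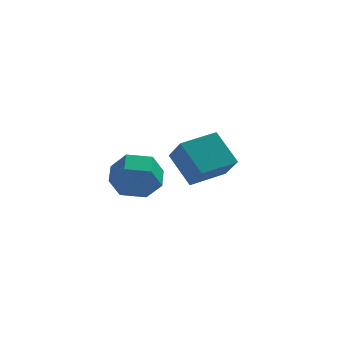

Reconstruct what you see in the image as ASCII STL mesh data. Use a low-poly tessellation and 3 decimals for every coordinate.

solid 
facet normal -0.813 -0.562 -0.150
outer loop
vertex 2.814 1.183 -0.12
vertex 1.938 2.11 1.15
vertex 2.319 2.186 -1.193
endloop
endfacet
facet normal 0.487 -0.515 -0.706
outer loop
vertex 3.742 3.17 -0.93
vertex 2.814 1.183 -0.12
vertex 2.319 2.186 -1.193
endloop
endfacet
facet normal -0.813 -0.562 -0.150
outer loop
vertex 2.319 2.186 -1.193
vertex 1.938 2.11 1.15
vertex 1.443 3.113 0.077
endloop
endfacet
facet normal -0.319 0.647 -0.692
outer loop
vertex 1.443 3.113 0.077
vertex 3.742 3.17 -0.93
vertex 2.319 2.186 -1.193
endloop
endfacet
facet normal 0.319 -0.647 0.692
outer loop
vertex 2.814 1.183 -0.12
vertex 3.361 3.094 1.413
vertex 1.938 2.11 1.15
endloop
endfacet
facet normal 0.487 -0.515 -0.706
outer loop
vertex 4.237 2.167 0.143
vertex 2.814 1.183 -0.12
vertex 3.742 3.17 -0.93
endloop
endfacet
facet normal 0.319 -0.647 0.692
outer loop
vertex 4.237 2.167 0.143
vertex 3.361 3.094 1.413
vertex 2.814 1.183 -0.12
endloop
endfacet
facet normal -0.487 0.515 0.706
outer loop
vertex 1.938 2.11 1.15
vertex 3.361 3.094 1.413
vertex 1.443 3.113 0.077
endloop
endfacet
facet normal -0.319 0.647 -0.692
outer loop
vertex 2.866 4.097 0.34
vertex 3.742 3.17 -0.93
vertex 1.443 3.113 0.077
endloop
endfacet
facet normal -0.487 0.515 0.706
outer loop
vertex 1.443 3.113 0.077
vertex 3.361 3.094 1.413
vertex 2.866 4.097 0.34
endloop
endfacet
facet normal 0.813 0.562 0.150
outer loop
vertex 2.866 4.097 0.34
vertex 4.237 2.167 0.143
vertex 3.742 3.17 -0.93
endloop
endfacet
facet normal 0.813 0.562 0.150
outer loop
vertex 3.361 3.094 1.413
vertex 4.237 2.167 0.143
vertex 2.866 4.097 0.34
endloop
endfacet
facet normal -0.011 -0.933 -0.360
outer loop
vertex 0.783 -1.808 -0.167
vertex 0.395 -2.14 0.704
vertex -0.218 -1.845 -0.042
endloop
endfacet
facet normal -0.129 0.359 -0.924
outer loop
vertex 0.783 -1.808 -0.167
vertex -0.218 -1.845 -0.042
vertex 0.794 -0.847 0.205
endloop
endfacet
facet normal -0.128 0.358 -0.925
outer loop
vertex 0.794 -0.847 0.205
vertex -0.218 -1.845 -0.042
vertex -0.208 -0.884 0.329
endloop
endfacet
facet normal 0.010 0.932 0.361
outer loop
vertex 0.794 -0.847 0.205
vertex -0.208 -0.884 0.329
vertex 0.405 -1.18 1.076
endloop
endfacet
facet normal -0.010 -0.933 -0.361
outer loop
vertex -0.218 -1.845 -0.042
vertex 0.395 -2.14 0.704
vertex -0.607 -2.178 0.829
endloop
endfacet
facet normal -0.923 0.147 -0.356
outer loop
vertex -0.218 -1.845 -0.042
vertex -0.607 -2.178 0.829
vertex -0.208 -0.884 0.329
endloop
endfacet
facet normal -0.923 0.148 -0.355
outer loop
vertex -0.208 -0.884 0.329
vertex -0.607 -2.178 0.829
vertex -0.596 -1.217 1.2
endloop
endfacet
facet normal 0.010 0.932 0.361
outer loop
vertex -0.208 -0.884 0.329
vertex -0.596 -1.217 1.2
vertex 0.405 -1.18 1.076
endloop
endfacet
facet normal -0.010 -0.933 -0.361
outer loop
vertex -0.607 -2.178 0.829
vertex 0.395 -2.14 0.704
vertex 0.006 -2.473 1.575
endloop
endfacet
facet normal -0.795 -0.211 0.570
outer loop
vertex -0.607 -2.178 0.829
vertex 0.006 -2.473 1.575
vertex -0.596 -1.217 1.2
endloop
endfacet
facet normal -0.795 -0.211 0.569
outer loop
vertex -0.596 -1.217 1.2
vertex 0.006 -2.473 1.575
vertex 0.017 -1.512 1.947
endloop
endfacet
facet normal 0.010 0.933 0.360
outer loop
vertex -0.596 -1.217 1.2
vertex 0.017 -1.512 1.947
vertex 0.405 -1.18 1.076
endloop
endfacet
facet normal -0.010 -0.932 -0.361
outer loop
vertex 0.006 -2.473 1.575
vertex 0.395 -2.14 0.704
vertex 1.008 -2.436 1.451
endloop
endfacet
facet normal 0.128 -0.359 0.924
outer loop
vertex 0.006 -2.473 1.575
vertex 1.008 -2.436 1.451
vertex 0.017 -1.512 1.947
endloop
endfacet
facet normal 0.129 -0.358 0.925
outer loop
vertex 0.017 -1.512 1.947
vertex 1.008 -2.436 1.451
vertex 1.018 -1.475 1.822
endloop
endfacet
facet normal 0.011 0.933 0.360
outer loop
vertex 0.017 -1.512 1.947
vertex 1.018 -1.475 1.822
vertex 0.405 -1.18 1.076
endloop
endfacet
facet normal -0.010 -0.932 -0.361
outer loop
vertex 1.008 -2.436 1.451
vertex 0.395 -2.14 0.704
vertex 1.396 -2.103 0.58
endloop
endfacet
facet normal 0.923 -0.147 0.355
outer loop
vertex 1.008 -2.436 1.451
vertex 1.396 -2.103 0.58
vertex 1.018 -1.475 1.822
endloop
endfacet
facet normal 0.923 -0.148 0.356
outer loop
vertex 1.018 -1.475 1.822
vertex 1.396 -2.103 0.58
vertex 1.407 -1.142 0.951
endloop
endfacet
facet normal 0.010 0.933 0.361
outer loop
vertex 1.018 -1.475 1.822
vertex 1.407 -1.142 0.951
vertex 0.405 -1.18 1.076
endloop
endfacet
facet normal -0.010 -0.933 -0.360
outer loop
vertex 1.396 -2.103 0.58
vertex 0.395 -2.14 0.704
vertex 0.783 -1.808 -0.167
endloop
endfacet
facet normal 0.795 0.211 -0.569
outer loop
vertex 1.396 -2.103 0.58
vertex 0.783 -1.808 -0.167
vertex 1.407 -1.142 0.951
endloop
endfacet
facet normal 0.795 0.211 -0.569
outer loop
vertex 1.407 -1.142 0.951
vertex 0.783 -1.808 -0.167
vertex 0.794 -0.847 0.205
endloop
endfacet
facet normal 0.010 0.933 0.361
outer loop
vertex 1.407 -1.142 0.951
vertex 0.794 -0.847 0.205
vertex 0.405 -1.18 1.076
endloop
endfacet

endsolid


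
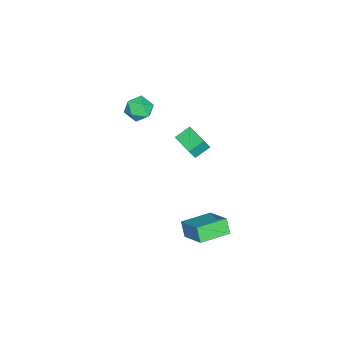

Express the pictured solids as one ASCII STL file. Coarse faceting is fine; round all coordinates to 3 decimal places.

solid 
facet normal -0.670 0.570 0.476
outer loop
vertex -0.938 2.026 4.665
vertex -0.034 3.168 4.569
vertex -1.323 2.261 3.841
endloop
endfacet
facet normal -0.618 -0.783 0.066
outer loop
vertex -0.606 1.652 3.331
vertex -0.938 2.026 4.665
vertex -1.323 2.261 3.841
endloop
endfacet
facet normal -0.670 0.570 0.476
outer loop
vertex -1.323 2.261 3.841
vertex -0.034 3.168 4.569
vertex -0.419 3.404 3.744
endloop
endfacet
facet normal -0.411 0.250 -0.877
outer loop
vertex -0.419 3.404 3.744
vertex -0.606 1.652 3.331
vertex -1.323 2.261 3.841
endloop
endfacet
facet normal 0.410 -0.251 0.877
outer loop
vertex -0.938 2.026 4.665
vertex 0.683 2.559 4.059
vertex -0.034 3.168 4.569
endloop
endfacet
facet normal -0.619 -0.782 0.065
outer loop
vertex -0.221 1.416 4.156
vertex -0.938 2.026 4.665
vertex -0.606 1.652 3.331
endloop
endfacet
facet normal 0.410 -0.250 0.877
outer loop
vertex -0.221 1.416 4.156
vertex 0.683 2.559 4.059
vertex -0.938 2.026 4.665
endloop
endfacet
facet normal 0.619 0.783 -0.065
outer loop
vertex -0.034 3.168 4.569
vertex 0.683 2.559 4.059
vertex -0.419 3.404 3.744
endloop
endfacet
facet normal -0.410 0.251 -0.877
outer loop
vertex 0.298 2.794 3.235
vertex -0.606 1.652 3.331
vertex -0.419 3.404 3.744
endloop
endfacet
facet normal 0.619 0.783 -0.066
outer loop
vertex -0.419 3.404 3.744
vertex 0.683 2.559 4.059
vertex 0.298 2.794 3.235
endloop
endfacet
facet normal 0.670 -0.570 -0.476
outer loop
vertex 0.298 2.794 3.235
vertex -0.221 1.416 4.156
vertex -0.606 1.652 3.331
endloop
endfacet
facet normal 0.670 -0.570 -0.476
outer loop
vertex 0.683 2.559 4.059
vertex -0.221 1.416 4.156
vertex 0.298 2.794 3.235
endloop
endfacet
facet normal -0.372 -0.343 0.863
outer loop
vertex 0.697 3.064 -2.814
vertex -0.757 4.327 -2.939
vertex -0.377 1.73 -3.807
endloop
endfacet
facet normal 0.753 -0.655 0.065
outer loop
vertex 0.017 2.093 -4.721
vertex 0.697 3.064 -2.814
vertex -0.377 1.73 -3.807
endloop
endfacet
facet normal -0.371 -0.343 0.863
outer loop
vertex -0.377 1.73 -3.807
vertex -0.757 4.327 -2.939
vertex -1.831 2.993 -3.931
endloop
endfacet
facet normal -0.543 -0.674 -0.502
outer loop
vertex -1.831 2.993 -3.931
vertex 0.017 2.093 -4.721
vertex -0.377 1.73 -3.807
endloop
endfacet
facet normal 0.542 0.674 0.502
outer loop
vertex 0.697 3.064 -2.814
vertex -0.363 4.69 -3.853
vertex -0.757 4.327 -2.939
endloop
endfacet
facet normal 0.753 -0.655 0.065
outer loop
vertex 1.091 3.427 -3.729
vertex 0.697 3.064 -2.814
vertex 0.017 2.093 -4.721
endloop
endfacet
facet normal 0.543 0.674 0.501
outer loop
vertex 1.091 3.427 -3.729
vertex -0.363 4.69 -3.853
vertex 0.697 3.064 -2.814
endloop
endfacet
facet normal -0.753 0.655 -0.065
outer loop
vertex -0.757 4.327 -2.939
vertex -0.363 4.69 -3.853
vertex -1.831 2.993 -3.931
endloop
endfacet
facet normal -0.543 -0.674 -0.501
outer loop
vertex -1.437 3.356 -4.846
vertex 0.017 2.093 -4.721
vertex -1.831 2.993 -3.931
endloop
endfacet
facet normal -0.753 0.655 -0.065
outer loop
vertex -1.831 2.993 -3.931
vertex -0.363 4.69 -3.853
vertex -1.437 3.356 -4.846
endloop
endfacet
facet normal 0.372 0.342 -0.863
outer loop
vertex -1.437 3.356 -4.846
vertex 1.091 3.427 -3.729
vertex 0.017 2.093 -4.721
endloop
endfacet
facet normal 0.372 0.343 -0.863
outer loop
vertex -0.363 4.69 -3.853
vertex 1.091 3.427 -3.729
vertex -1.437 3.356 -4.846
endloop
endfacet
facet normal -0.016 -0.112 0.994
outer loop
vertex -3.259 -1.635 3.456
vertex -4.116 -2.033 3.397
vertex -3.34 -2.572 3.349
endloop
endfacet
facet normal 0.652 -0.141 0.745
outer loop
vertex -3.259 -1.635 3.456
vertex -3.34 -2.572 3.349
vertex -2.682 -2.095 2.864
endloop
endfacet
facet normal 0.786 0.470 0.401
outer loop
vertex -3.259 -1.635 3.456
vertex -2.682 -2.095 2.864
vertex -3.052 -1.261 2.611
endloop
endfacet
facet normal 0.200 0.877 0.437
outer loop
vertex -3.259 -1.635 3.456
vertex -3.052 -1.261 2.611
vertex -3.938 -1.223 2.941
endloop
endfacet
facet normal -0.295 0.517 0.803
outer loop
vertex -3.259 -1.635 3.456
vertex -3.938 -1.223 2.941
vertex -4.116 -2.033 3.397
endloop
endfacet
facet normal 0.688 -0.673 0.271
outer loop
vertex -2.682 -2.095 2.864
vertex -3.34 -2.572 3.349
vertex -3.182 -2.777 2.439
endloop
endfacet
facet normal -0.393 -0.626 0.674
outer loop
vertex -3.34 -2.572 3.349
vertex -4.116 -2.033 3.397
vertex -4.068 -2.739 2.769
endloop
endfacet
facet normal -0.845 0.391 0.366
outer loop
vertex -4.116 -2.033 3.397
vertex -3.938 -1.223 2.941
vertex -4.438 -1.905 2.516
endloop
endfacet
facet normal -0.043 0.973 -0.227
outer loop
vertex -3.938 -1.223 2.941
vertex -3.052 -1.261 2.611
vertex -3.78 -1.428 2.031
endloop
endfacet
facet normal 0.905 0.315 -0.285
outer loop
vertex -3.052 -1.261 2.611
vertex -2.682 -2.095 2.864
vertex -3.004 -1.967 1.983
endloop
endfacet
facet normal -0.200 -0.877 -0.437
outer loop
vertex -3.861 -2.365 1.924
vertex -3.182 -2.777 2.439
vertex -4.068 -2.739 2.769
endloop
endfacet
facet normal -0.786 -0.470 -0.401
outer loop
vertex -3.861 -2.365 1.924
vertex -4.068 -2.739 2.769
vertex -4.438 -1.905 2.516
endloop
endfacet
facet normal -0.652 0.141 -0.745
outer loop
vertex -3.861 -2.365 1.924
vertex -4.438 -1.905 2.516
vertex -3.78 -1.428 2.031
endloop
endfacet
facet normal 0.016 0.112 -0.994
outer loop
vertex -3.861 -2.365 1.924
vertex -3.78 -1.428 2.031
vertex -3.004 -1.967 1.983
endloop
endfacet
facet normal 0.295 -0.517 -0.803
outer loop
vertex -3.861 -2.365 1.924
vertex -3.004 -1.967 1.983
vertex -3.182 -2.777 2.439
endloop
endfacet
facet normal 0.043 -0.973 0.227
outer loop
vertex -4.068 -2.739 2.769
vertex -3.182 -2.777 2.439
vertex -3.34 -2.572 3.349
endloop
endfacet
facet normal -0.905 -0.315 0.285
outer loop
vertex -4.438 -1.905 2.516
vertex -4.068 -2.739 2.769
vertex -4.116 -2.033 3.397
endloop
endfacet
facet normal -0.688 0.673 -0.271
outer loop
vertex -3.78 -1.428 2.031
vertex -4.438 -1.905 2.516
vertex -3.938 -1.223 2.941
endloop
endfacet
facet normal 0.393 0.626 -0.674
outer loop
vertex -3.004 -1.967 1.983
vertex -3.78 -1.428 2.031
vertex -3.052 -1.261 2.611
endloop
endfacet
facet normal 0.845 -0.391 -0.366
outer loop
vertex -3.182 -2.777 2.439
vertex -3.004 -1.967 1.983
vertex -2.682 -2.095 2.864
endloop
endfacet

endsolid


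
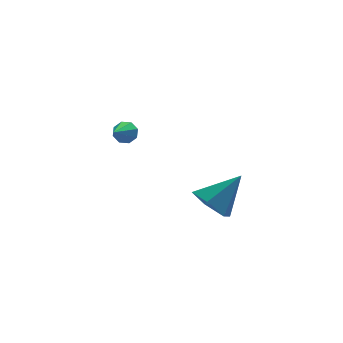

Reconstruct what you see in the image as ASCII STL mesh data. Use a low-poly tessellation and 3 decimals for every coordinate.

solid 
facet normal -0.708 -0.093 -0.700
outer loop
vertex 0.844 -0.796 -3.813
vertex 0.315 -1.483 -3.186
vertex 0.113 -0.434 -3.121
endloop
endfacet
facet normal 0.459 0.888 0.020
outer loop
vertex 0.844 -0.796 -3.813
vertex 0.113 -0.434 -3.121
vertex 1.725 -1.297 -1.794
endloop
endfacet
facet normal -0.709 -0.093 -0.699
outer loop
vertex 0.113 -0.434 -3.121
vertex 0.315 -1.483 -3.186
vertex -0.416 -1.12 -2.493
endloop
endfacet
facet normal -0.157 0.730 0.665
outer loop
vertex 0.113 -0.434 -3.121
vertex -0.416 -1.12 -2.493
vertex 1.725 -1.297 -1.794
endloop
endfacet
facet normal -0.709 -0.093 -0.699
outer loop
vertex -0.416 -1.12 -2.493
vertex 0.315 -1.483 -3.186
vertex -0.214 -2.169 -2.558
endloop
endfacet
facet normal -0.317 -0.119 0.941
outer loop
vertex -0.416 -1.12 -2.493
vertex -0.214 -2.169 -2.558
vertex 1.725 -1.297 -1.794
endloop
endfacet
facet normal -0.709 -0.093 -0.699
outer loop
vertex -0.214 -2.169 -2.558
vertex 0.315 -1.483 -3.186
vertex 0.516 -2.531 -3.25
endloop
endfacet
facet normal 0.139 -0.809 0.570
outer loop
vertex -0.214 -2.169 -2.558
vertex 0.516 -2.531 -3.25
vertex 1.725 -1.297 -1.794
endloop
endfacet
facet normal -0.709 -0.093 -0.699
outer loop
vertex 0.516 -2.531 -3.25
vertex 0.315 -1.483 -3.186
vertex 1.045 -1.845 -3.878
endloop
endfacet
facet normal 0.755 -0.651 -0.075
outer loop
vertex 0.516 -2.531 -3.25
vertex 1.045 -1.845 -3.878
vertex 1.725 -1.297 -1.794
endloop
endfacet
facet normal -0.709 -0.092 -0.699
outer loop
vertex 1.045 -1.845 -3.878
vertex 0.315 -1.483 -3.186
vertex 0.844 -0.796 -3.813
endloop
endfacet
facet normal 0.916 0.197 -0.351
outer loop
vertex 1.045 -1.845 -3.878
vertex 0.844 -0.796 -3.813
vertex 1.725 -1.297 -1.794
endloop
endfacet
facet normal 0.538 0.655 -0.530
outer loop
vertex -3.103 -2.149 2.174
vertex -3.468 -1.745 2.303
vertex -2.998 -1.943 2.535
endloop
endfacet
facet normal 0.574 -0.772 0.274
outer loop
vertex -3.103 -2.149 2.174
vertex -2.998 -1.943 2.535
vertex -4.232 -2.675 3.057
endloop
endfacet
facet normal 0.538 0.655 -0.531
outer loop
vertex -2.998 -1.943 2.535
vertex -3.468 -1.745 2.303
vertex -3.169 -1.62 2.76
endloop
endfacet
facet normal 0.514 -0.290 0.807
outer loop
vertex -2.998 -1.943 2.535
vertex -3.169 -1.62 2.76
vertex -4.232 -2.675 3.057
endloop
endfacet
facet normal 0.537 0.656 -0.531
outer loop
vertex -3.169 -1.62 2.76
vertex -3.468 -1.745 2.303
vertex -3.515 -1.371 2.718
endloop
endfacet
facet normal 0.046 0.228 0.973
outer loop
vertex -3.169 -1.62 2.76
vertex -3.515 -1.371 2.718
vertex -4.232 -2.675 3.057
endloop
endfacet
facet normal 0.537 0.656 -0.530
outer loop
vertex -3.515 -1.371 2.718
vertex -3.468 -1.745 2.303
vertex -3.834 -1.34 2.433
endloop
endfacet
facet normal -0.557 0.482 0.676
outer loop
vertex -3.515 -1.371 2.718
vertex -3.834 -1.34 2.433
vertex -4.232 -2.675 3.057
endloop
endfacet
facet normal 0.537 0.656 -0.531
outer loop
vertex -3.834 -1.34 2.433
vertex -3.468 -1.745 2.303
vertex -3.938 -1.547 2.072
endloop
endfacet
facet normal -0.943 0.322 0.087
outer loop
vertex -3.834 -1.34 2.433
vertex -3.938 -1.547 2.072
vertex -4.232 -2.675 3.057
endloop
endfacet
facet normal 0.537 0.655 -0.531
outer loop
vertex -3.938 -1.547 2.072
vertex -3.468 -1.745 2.303
vertex -3.768 -1.869 1.847
endloop
endfacet
facet normal -0.883 -0.157 -0.443
outer loop
vertex -3.938 -1.547 2.072
vertex -3.768 -1.869 1.847
vertex -4.232 -2.675 3.057
endloop
endfacet
facet normal 0.536 0.656 -0.531
outer loop
vertex -3.768 -1.869 1.847
vertex -3.468 -1.745 2.303
vertex -3.422 -2.118 1.889
endloop
endfacet
facet normal -0.413 -0.677 -0.609
outer loop
vertex -3.768 -1.869 1.847
vertex -3.422 -2.118 1.889
vertex -4.232 -2.675 3.057
endloop
endfacet
facet normal 0.538 0.655 -0.531
outer loop
vertex -3.422 -2.118 1.889
vertex -3.468 -1.745 2.303
vertex -3.103 -2.149 2.174
endloop
endfacet
facet normal 0.189 -0.931 -0.313
outer loop
vertex -3.422 -2.118 1.889
vertex -3.103 -2.149 2.174
vertex -4.232 -2.675 3.057
endloop
endfacet

endsolid
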